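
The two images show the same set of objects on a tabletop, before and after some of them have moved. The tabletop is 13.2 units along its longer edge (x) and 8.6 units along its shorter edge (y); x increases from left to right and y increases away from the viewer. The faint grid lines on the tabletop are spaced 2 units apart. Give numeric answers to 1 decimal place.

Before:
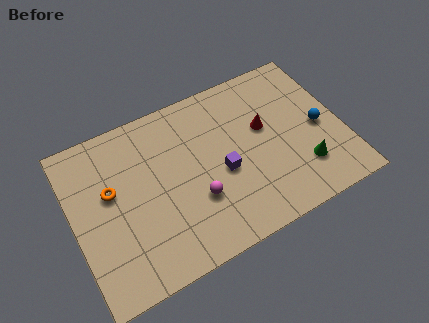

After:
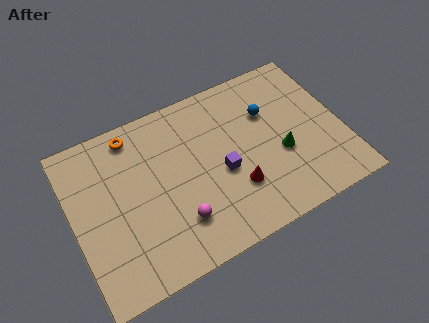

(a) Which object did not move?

the purple cube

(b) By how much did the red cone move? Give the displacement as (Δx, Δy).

(-1.8, -2.5)

The red cone was at about (9.5, 5.1) and moved to about (7.7, 2.6).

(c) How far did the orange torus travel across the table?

2.8

From (1.9, 5.1) to (3.3, 7.5), the orange torus covered √(1.4² + 2.4²) ≈ 2.8 units.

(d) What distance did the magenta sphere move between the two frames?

1.2

The magenta sphere was near (5.8, 2.9) before and (4.8, 2.2) after, so it travelled √(1.0² + 0.7²) ≈ 1.2 units.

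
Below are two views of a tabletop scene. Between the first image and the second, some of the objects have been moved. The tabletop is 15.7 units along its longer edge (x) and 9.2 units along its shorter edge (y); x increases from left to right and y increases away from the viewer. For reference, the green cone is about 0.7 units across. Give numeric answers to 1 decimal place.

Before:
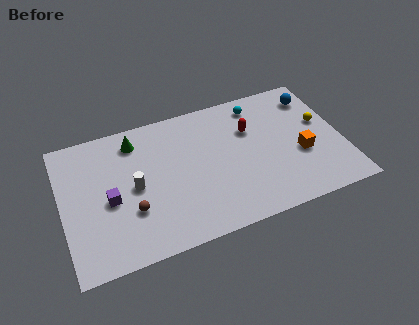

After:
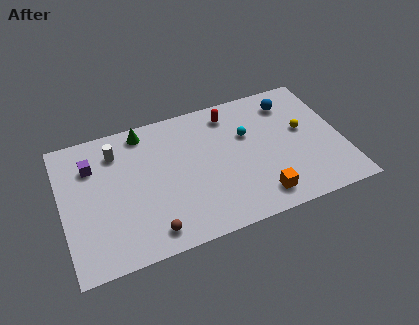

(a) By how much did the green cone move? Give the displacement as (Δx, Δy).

(0.5, 0.5)

From the two frames, the green cone sits at roughly (4.3, 7.6) before and (4.8, 8.1) after.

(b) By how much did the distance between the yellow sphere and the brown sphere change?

-1.5

They were about 11.3 units apart before and 9.8 after — 1.5 units closer together.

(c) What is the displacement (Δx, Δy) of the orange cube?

(-2.6, -2.1)

The orange cube was at about (13.3, 3.6) and moved to about (10.7, 1.5).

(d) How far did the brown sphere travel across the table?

1.9

The brown sphere moved from about (3.7, 3.0) to (4.6, 1.3), a distance of √(0.9² + 1.7²) ≈ 1.9.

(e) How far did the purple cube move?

2.7

The purple cube was near (2.6, 4.1) before and (1.8, 6.7) after, so it travelled √(0.8² + 2.6²) ≈ 2.7 units.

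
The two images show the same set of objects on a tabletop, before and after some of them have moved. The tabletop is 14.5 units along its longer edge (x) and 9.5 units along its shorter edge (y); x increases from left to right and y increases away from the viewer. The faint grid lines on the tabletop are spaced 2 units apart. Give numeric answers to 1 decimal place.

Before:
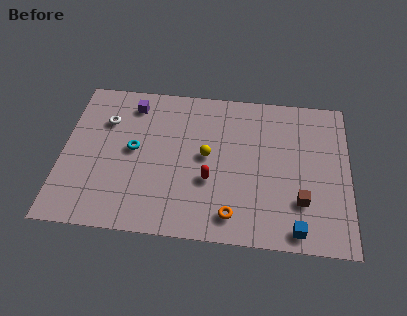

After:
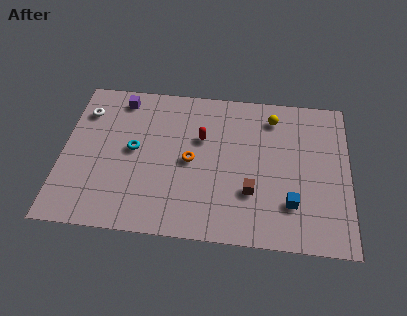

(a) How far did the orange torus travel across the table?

3.8

From (8.7, 1.5) to (6.5, 4.6), the orange torus covered √(2.2² + 3.1²) ≈ 3.8 units.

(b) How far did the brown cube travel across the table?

2.5

The brown cube was near (12.1, 2.7) before and (9.6, 3.0) after, so it travelled √(2.5² + 0.3²) ≈ 2.5 units.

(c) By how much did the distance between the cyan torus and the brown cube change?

-2.5

Before: roughly 8.8 units apart; after: 6.3. That's 2.5 units closer together.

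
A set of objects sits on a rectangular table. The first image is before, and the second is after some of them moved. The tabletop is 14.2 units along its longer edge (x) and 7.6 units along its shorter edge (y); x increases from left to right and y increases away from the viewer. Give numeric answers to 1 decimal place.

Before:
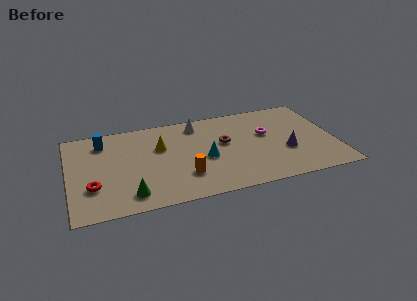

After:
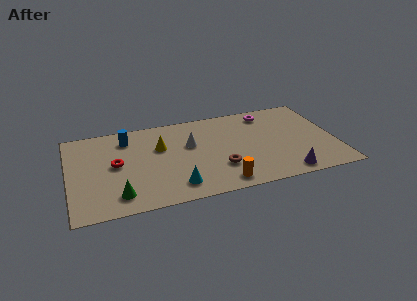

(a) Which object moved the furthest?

the cyan cone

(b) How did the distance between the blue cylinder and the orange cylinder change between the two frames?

+1.2

Before: roughly 5.7 units apart; after: 6.9. That's 1.2 units further apart.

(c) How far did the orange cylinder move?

2.2

The orange cylinder moved from about (6.0, 2.1) to (7.9, 1.0), a distance of √(1.9² + 1.1²) ≈ 2.2.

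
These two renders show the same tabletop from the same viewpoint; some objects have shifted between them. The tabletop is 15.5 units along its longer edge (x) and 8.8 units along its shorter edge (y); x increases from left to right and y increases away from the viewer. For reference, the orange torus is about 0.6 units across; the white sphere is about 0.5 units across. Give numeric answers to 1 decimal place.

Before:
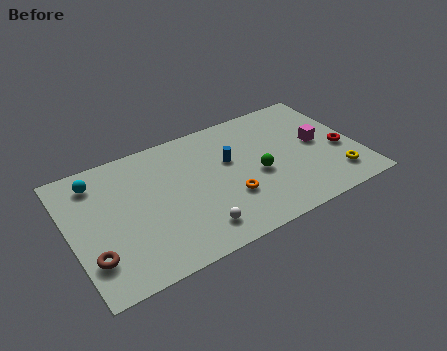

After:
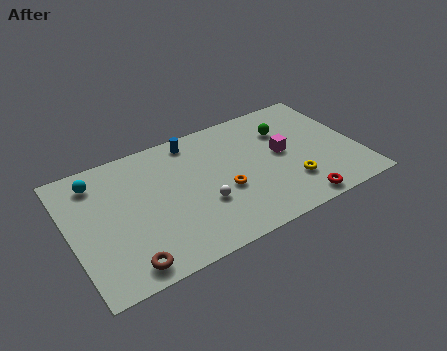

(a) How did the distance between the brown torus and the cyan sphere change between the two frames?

+1.2

Before: roughly 5.0 units apart; after: 6.2. That's 1.2 units further apart.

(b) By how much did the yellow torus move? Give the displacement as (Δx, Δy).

(-2.4, 0.6)

The yellow torus started near (14.0, 1.8) and ended near (11.6, 2.4).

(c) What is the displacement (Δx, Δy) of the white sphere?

(0.6, 1.5)

From the two frames, the white sphere sits at roughly (6.3, 1.6) before and (6.9, 3.1) after.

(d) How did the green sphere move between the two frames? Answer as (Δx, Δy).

(1.9, 2.5)

The green sphere started near (10.0, 3.8) and ended near (11.9, 6.3).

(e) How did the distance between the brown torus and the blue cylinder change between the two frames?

-0.4

They were about 8.4 units apart before and 8.0 after — 0.4 units closer together.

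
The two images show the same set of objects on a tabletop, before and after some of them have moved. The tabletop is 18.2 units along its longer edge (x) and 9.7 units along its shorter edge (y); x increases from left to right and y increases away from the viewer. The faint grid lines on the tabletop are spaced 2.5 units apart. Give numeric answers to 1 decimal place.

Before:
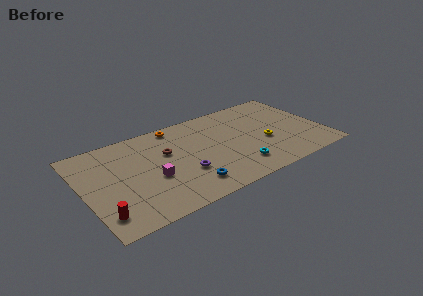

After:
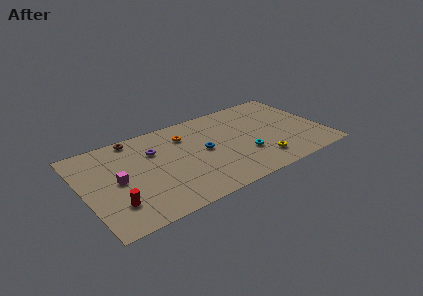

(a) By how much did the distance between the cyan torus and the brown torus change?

+3.2

The distance was about 6.3 in the first image and 9.5 in the second, so they moved 3.2 units further apart.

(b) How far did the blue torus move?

3.5

The blue torus moved from about (7.4, 1.9) to (9.1, 5.0), a distance of √(1.7² + 3.1²) ≈ 3.5.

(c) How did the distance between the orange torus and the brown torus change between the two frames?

+1.2

The distance was about 2.8 in the first image and 4.0 in the second, so they moved 1.2 units further apart.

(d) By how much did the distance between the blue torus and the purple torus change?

+2.6

Before: roughly 1.4 units apart; after: 4.0. That's 2.6 units further apart.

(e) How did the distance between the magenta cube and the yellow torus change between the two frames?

+2.2

Before: roughly 8.7 units apart; after: 10.9. That's 2.2 units further apart.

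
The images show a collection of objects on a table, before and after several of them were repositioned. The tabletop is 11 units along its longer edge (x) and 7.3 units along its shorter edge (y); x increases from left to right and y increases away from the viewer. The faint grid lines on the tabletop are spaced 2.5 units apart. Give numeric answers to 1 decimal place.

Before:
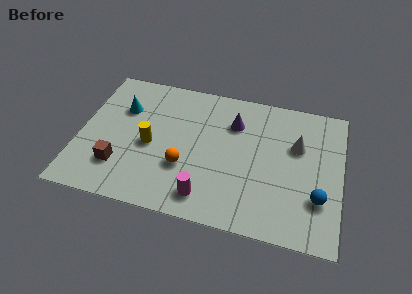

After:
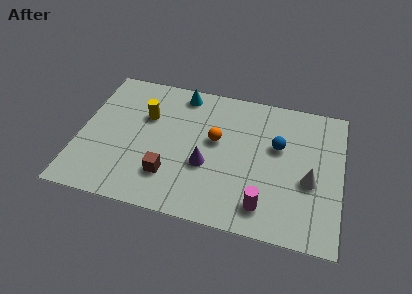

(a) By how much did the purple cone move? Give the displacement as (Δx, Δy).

(-1.0, -2.5)

The purple cone started near (6.4, 5.3) and ended near (5.4, 2.8).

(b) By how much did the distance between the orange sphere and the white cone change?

-0.9

The distance was about 5.1 in the first image and 4.2 in the second, so they moved 0.9 units closer together.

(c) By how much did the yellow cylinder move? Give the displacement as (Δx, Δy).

(-0.3, 1.5)

The yellow cylinder started near (3.0, 3.3) and ended near (2.7, 4.8).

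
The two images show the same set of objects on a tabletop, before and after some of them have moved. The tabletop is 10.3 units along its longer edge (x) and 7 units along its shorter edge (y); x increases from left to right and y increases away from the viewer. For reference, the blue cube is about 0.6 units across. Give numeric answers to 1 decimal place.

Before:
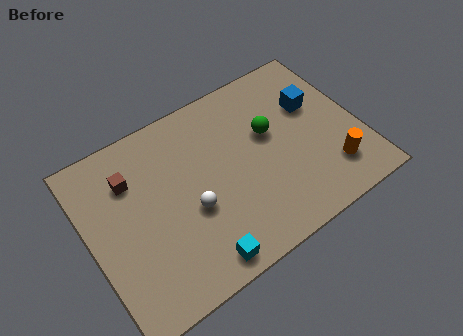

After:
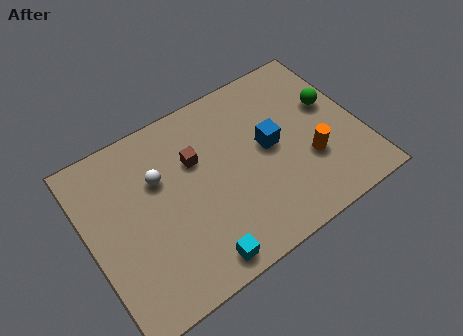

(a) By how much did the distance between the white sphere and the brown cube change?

-1.6

Before: roughly 3.0 units apart; after: 1.4. That's 1.6 units closer together.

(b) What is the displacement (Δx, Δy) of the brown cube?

(2.4, -0.5)

The brown cube started near (1.8, 5.1) and ended near (4.2, 4.6).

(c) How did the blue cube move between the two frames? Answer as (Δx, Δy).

(-1.9, -0.8)

From the two frames, the blue cube sits at roughly (8.8, 4.5) before and (6.9, 3.7) after.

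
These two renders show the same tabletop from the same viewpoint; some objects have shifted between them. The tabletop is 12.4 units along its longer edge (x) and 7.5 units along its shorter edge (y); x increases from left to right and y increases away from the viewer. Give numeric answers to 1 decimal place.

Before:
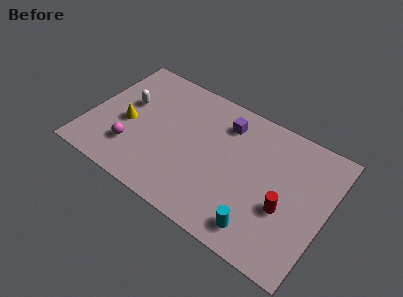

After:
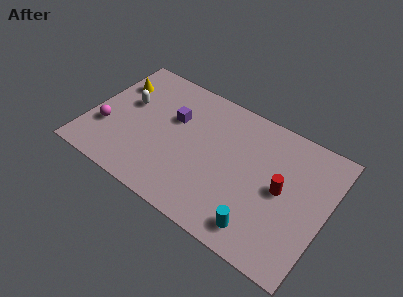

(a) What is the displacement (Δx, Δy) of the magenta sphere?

(-1.5, 0.5)

The magenta sphere was at about (2.5, 2.0) and moved to about (1.0, 2.5).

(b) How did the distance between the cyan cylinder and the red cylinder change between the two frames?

+0.7

Before: roughly 2.0 units apart; after: 2.7. That's 0.7 units further apart.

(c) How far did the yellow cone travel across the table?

2.3

The yellow cone moved from about (2.0, 3.3) to (1.0, 5.4), a distance of √(1.0² + 2.1²) ≈ 2.3.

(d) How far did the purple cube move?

2.8

From (6.8, 5.9) to (4.2, 4.8), the purple cube covered √(2.6² + 1.1²) ≈ 2.8 units.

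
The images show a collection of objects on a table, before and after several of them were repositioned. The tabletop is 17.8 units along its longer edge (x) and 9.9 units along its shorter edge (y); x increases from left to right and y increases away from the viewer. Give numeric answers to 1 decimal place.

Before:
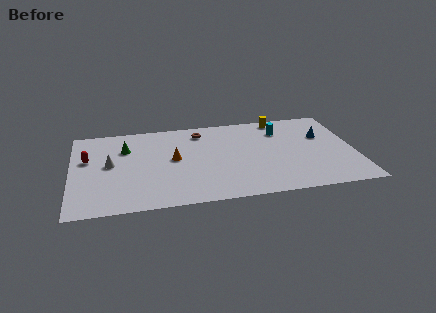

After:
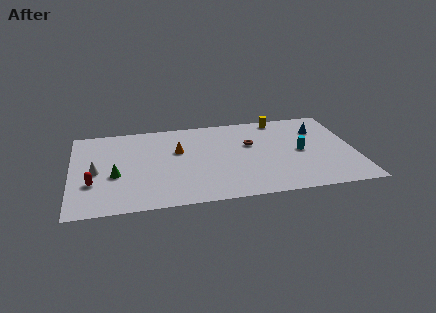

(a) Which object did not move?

the yellow cylinder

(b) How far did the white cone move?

1.1

The white cone was near (2.4, 5.3) before and (1.5, 4.6) after, so it travelled √(0.9² + 0.7²) ≈ 1.1 units.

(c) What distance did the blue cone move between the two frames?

0.8

The blue cone moved from about (15.9, 6.4) to (15.7, 7.2), a distance of √(0.2² + 0.8²) ≈ 0.8.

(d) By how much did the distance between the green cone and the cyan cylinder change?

+1.8

They were about 9.9 units apart before and 11.7 after — 1.8 units further apart.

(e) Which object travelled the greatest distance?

the brown torus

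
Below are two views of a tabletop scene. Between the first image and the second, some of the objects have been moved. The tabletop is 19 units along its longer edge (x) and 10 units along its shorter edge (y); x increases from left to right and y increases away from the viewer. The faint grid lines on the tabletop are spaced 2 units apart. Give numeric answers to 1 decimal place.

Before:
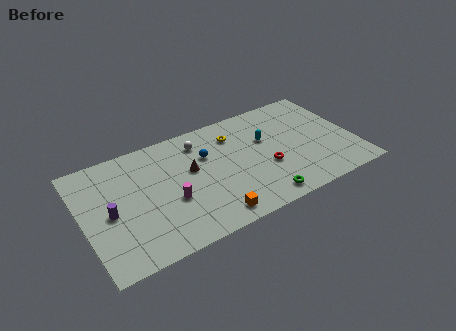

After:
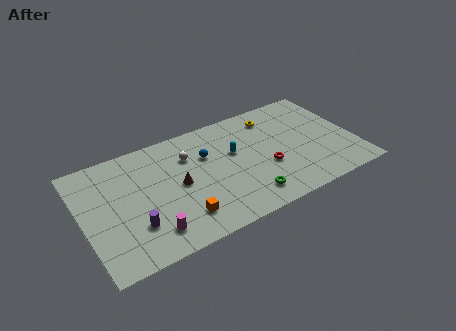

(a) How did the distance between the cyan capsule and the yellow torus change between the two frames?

+1.2

They were about 2.5 units apart before and 3.7 after — 1.2 units further apart.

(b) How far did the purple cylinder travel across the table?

2.3

The purple cylinder moved from about (1.8, 4.7) to (3.3, 2.9), a distance of √(1.5² + 1.8²) ≈ 2.3.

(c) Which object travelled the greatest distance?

the yellow torus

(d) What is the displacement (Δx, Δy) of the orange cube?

(-2.0, 0.9)

The orange cube started near (8.4, 1.3) and ended near (6.4, 2.2).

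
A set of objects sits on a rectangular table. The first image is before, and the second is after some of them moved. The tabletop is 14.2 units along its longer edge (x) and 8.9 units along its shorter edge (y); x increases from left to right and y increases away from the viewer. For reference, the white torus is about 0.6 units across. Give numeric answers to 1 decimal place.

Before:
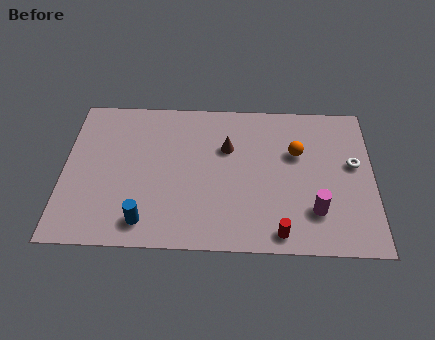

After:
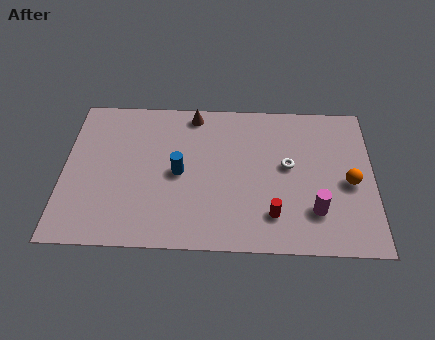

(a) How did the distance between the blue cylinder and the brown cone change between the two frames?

-2.2

They were about 5.8 units apart before and 3.6 after — 2.2 units closer together.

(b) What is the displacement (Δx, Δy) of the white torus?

(-3.0, -0.2)

From the two frames, the white torus sits at roughly (13.3, 5.1) before and (10.3, 4.9) after.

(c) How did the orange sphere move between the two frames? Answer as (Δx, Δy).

(2.4, -1.7)

The orange sphere was at about (10.7, 5.7) and moved to about (13.1, 4.0).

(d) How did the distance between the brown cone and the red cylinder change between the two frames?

+1.5

The distance was about 5.5 in the first image and 7.0 in the second, so they moved 1.5 units further apart.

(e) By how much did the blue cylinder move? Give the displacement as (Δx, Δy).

(1.5, 2.9)

The blue cylinder was at about (3.8, 1.4) and moved to about (5.3, 4.3).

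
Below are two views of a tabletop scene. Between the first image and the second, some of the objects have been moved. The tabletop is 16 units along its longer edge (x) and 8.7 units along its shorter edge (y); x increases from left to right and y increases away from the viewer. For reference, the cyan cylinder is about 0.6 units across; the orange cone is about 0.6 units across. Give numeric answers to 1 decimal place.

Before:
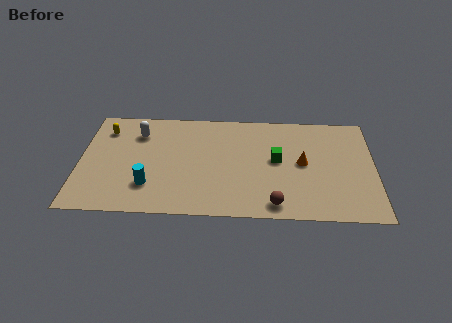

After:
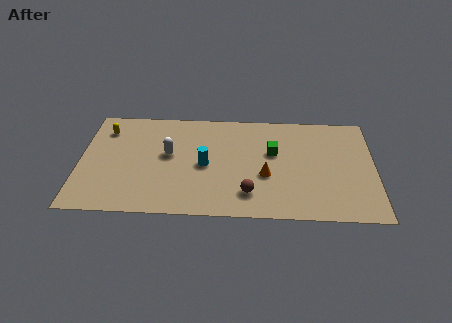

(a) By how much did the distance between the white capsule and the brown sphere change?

-4.0

The distance was about 9.3 in the first image and 5.3 in the second, so they moved 4.0 units closer together.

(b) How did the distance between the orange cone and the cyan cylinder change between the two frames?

-5.2

They were about 8.6 units apart before and 3.4 after — 5.2 units closer together.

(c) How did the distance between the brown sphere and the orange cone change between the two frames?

-2.0

The distance was about 3.7 in the first image and 1.7 in the second, so they moved 2.0 units closer together.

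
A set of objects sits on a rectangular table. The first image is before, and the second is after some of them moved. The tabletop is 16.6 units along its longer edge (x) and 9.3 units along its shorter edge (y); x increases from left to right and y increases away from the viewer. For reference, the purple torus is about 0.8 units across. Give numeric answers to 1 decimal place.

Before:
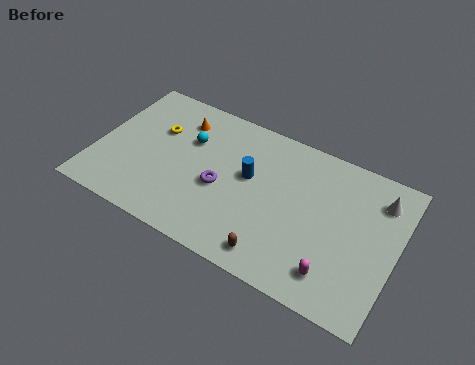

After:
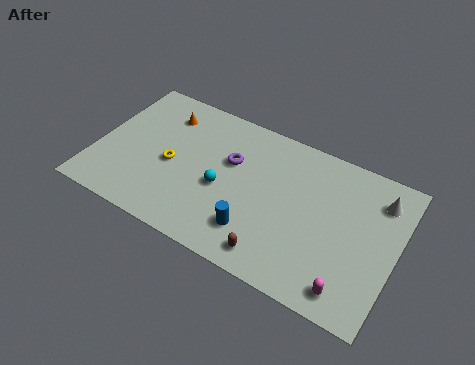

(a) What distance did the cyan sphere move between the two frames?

3.1

The cyan sphere moved from about (4.9, 6.2) to (7.1, 4.0), a distance of √(2.2² + 2.2²) ≈ 3.1.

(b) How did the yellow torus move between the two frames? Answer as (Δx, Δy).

(1.1, -1.9)

From the two frames, the yellow torus sits at roughly (3.1, 6.1) before and (4.2, 4.2) after.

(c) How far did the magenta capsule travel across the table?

1.0

The magenta capsule moved from about (13.6, 1.8) to (14.5, 1.3), a distance of √(0.9² + 0.5²) ≈ 1.0.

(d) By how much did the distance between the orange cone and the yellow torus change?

+1.6

Before: roughly 1.6 units apart; after: 3.2. That's 1.6 units further apart.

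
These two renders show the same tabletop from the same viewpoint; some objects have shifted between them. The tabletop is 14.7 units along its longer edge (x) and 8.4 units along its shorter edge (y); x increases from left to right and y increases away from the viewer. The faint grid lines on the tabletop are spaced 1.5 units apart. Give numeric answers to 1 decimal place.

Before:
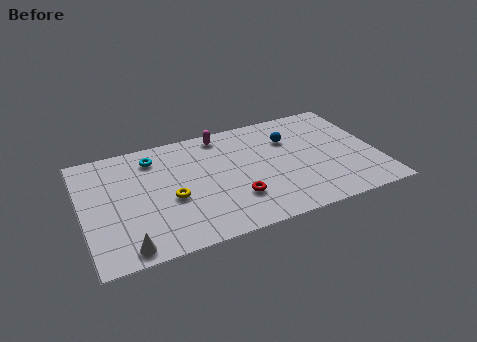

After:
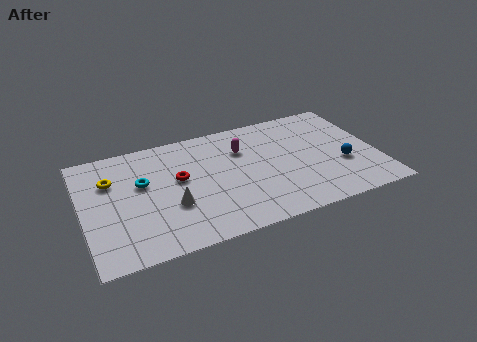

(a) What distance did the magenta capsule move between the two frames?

1.7

The magenta capsule moved from about (7.2, 7.4) to (8.1, 5.9), a distance of √(0.9² + 1.5²) ≈ 1.7.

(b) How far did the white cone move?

3.2

The white cone was near (1.9, 0.9) before and (4.3, 3.0) after, so it travelled √(2.4² + 2.1²) ≈ 3.2 units.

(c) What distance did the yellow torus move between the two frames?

3.6

From (4.3, 3.5) to (1.5, 5.8), the yellow torus covered √(2.8² + 2.3²) ≈ 3.6 units.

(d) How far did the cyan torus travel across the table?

1.8

The cyan torus was near (3.7, 6.8) before and (3.0, 5.1) after, so it travelled √(0.7² + 1.7²) ≈ 1.8 units.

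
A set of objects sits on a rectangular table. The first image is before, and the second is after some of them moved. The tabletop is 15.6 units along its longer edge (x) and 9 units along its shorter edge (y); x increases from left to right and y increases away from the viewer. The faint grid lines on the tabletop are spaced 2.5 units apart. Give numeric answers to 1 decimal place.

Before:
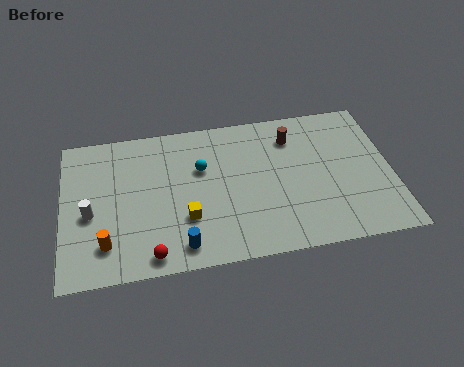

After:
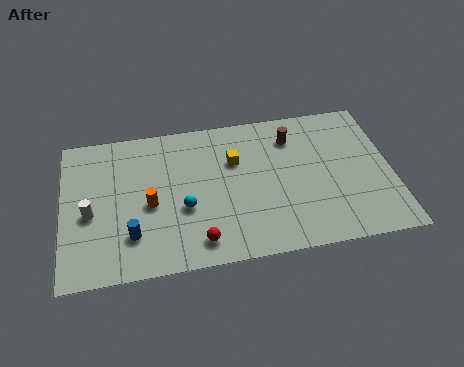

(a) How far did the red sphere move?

2.2

From (4.1, 1.0) to (6.3, 1.4), the red sphere covered √(2.2² + 0.4²) ≈ 2.2 units.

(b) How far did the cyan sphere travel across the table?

2.5

From (6.6, 5.8) to (5.7, 3.5), the cyan sphere covered √(0.9² + 2.3²) ≈ 2.5 units.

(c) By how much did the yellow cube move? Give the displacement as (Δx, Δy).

(2.4, 3.1)

From the two frames, the yellow cube sits at roughly (5.8, 2.9) before and (8.2, 6.0) after.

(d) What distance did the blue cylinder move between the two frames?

2.5

From (5.5, 1.3) to (3.2, 2.3), the blue cylinder covered √(2.3² + 1.0²) ≈ 2.5 units.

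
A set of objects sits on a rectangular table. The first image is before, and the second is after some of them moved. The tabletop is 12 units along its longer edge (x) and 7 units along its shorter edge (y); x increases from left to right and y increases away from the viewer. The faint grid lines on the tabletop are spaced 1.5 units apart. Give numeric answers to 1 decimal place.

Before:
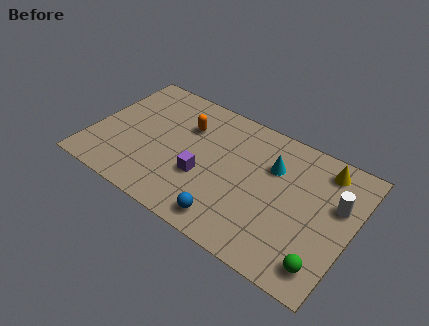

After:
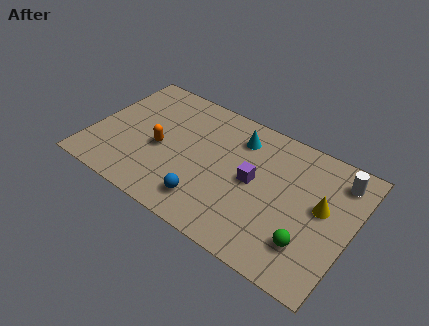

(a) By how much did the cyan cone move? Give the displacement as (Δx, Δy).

(-1.7, 0.7)

From the two frames, the cyan cone sits at roughly (8.2, 4.8) before and (6.5, 5.5) after.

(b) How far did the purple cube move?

2.4

The purple cube was near (5.3, 2.6) before and (7.5, 3.6) after, so it travelled √(2.2² + 1.0²) ≈ 2.4 units.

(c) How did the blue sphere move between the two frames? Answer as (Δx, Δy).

(-1.1, 0.4)

From the two frames, the blue sphere sits at roughly (6.8, 1.0) before and (5.7, 1.4) after.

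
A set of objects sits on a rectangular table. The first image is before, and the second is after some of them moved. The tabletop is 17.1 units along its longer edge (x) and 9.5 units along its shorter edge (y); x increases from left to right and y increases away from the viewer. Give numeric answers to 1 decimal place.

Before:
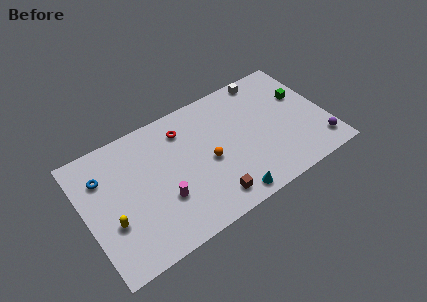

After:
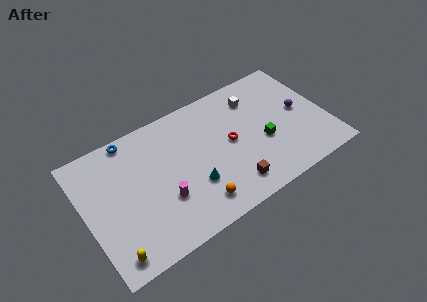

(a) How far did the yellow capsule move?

2.2

From (1.6, 3.4) to (1.3, 1.2), the yellow capsule covered √(0.3² + 2.2²) ≈ 2.2 units.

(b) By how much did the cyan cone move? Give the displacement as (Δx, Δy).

(-2.2, 2.1)

From the two frames, the cyan cone sits at roughly (9.5, 1.0) before and (7.3, 3.1) after.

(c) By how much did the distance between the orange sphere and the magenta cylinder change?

-1.0

Before: roughly 3.6 units apart; after: 2.6. That's 1.0 units closer together.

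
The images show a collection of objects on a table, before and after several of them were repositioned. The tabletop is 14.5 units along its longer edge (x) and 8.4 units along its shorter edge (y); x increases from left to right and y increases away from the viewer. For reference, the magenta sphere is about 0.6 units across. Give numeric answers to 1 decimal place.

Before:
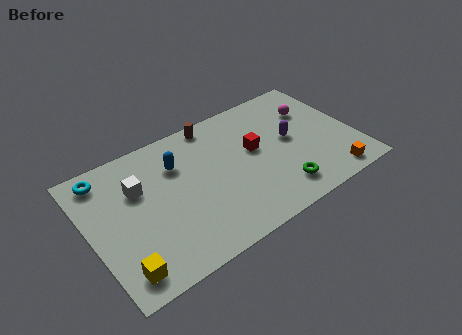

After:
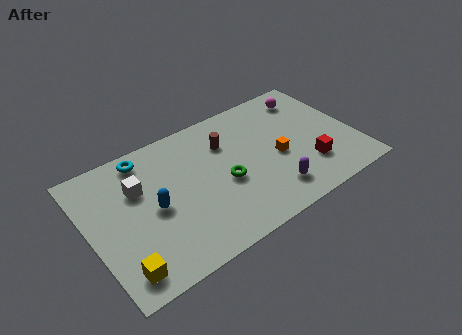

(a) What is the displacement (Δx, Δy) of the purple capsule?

(-1.6, -2.8)

The purple capsule was at about (11.1, 4.5) and moved to about (9.5, 1.7).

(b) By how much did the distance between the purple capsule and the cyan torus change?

-2.0

They were about 10.3 units apart before and 8.3 after — 2.0 units closer together.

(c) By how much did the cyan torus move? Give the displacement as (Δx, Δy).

(2.2, 0.1)

From the two frames, the cyan torus sits at roughly (1.2, 7.2) before and (3.4, 7.3) after.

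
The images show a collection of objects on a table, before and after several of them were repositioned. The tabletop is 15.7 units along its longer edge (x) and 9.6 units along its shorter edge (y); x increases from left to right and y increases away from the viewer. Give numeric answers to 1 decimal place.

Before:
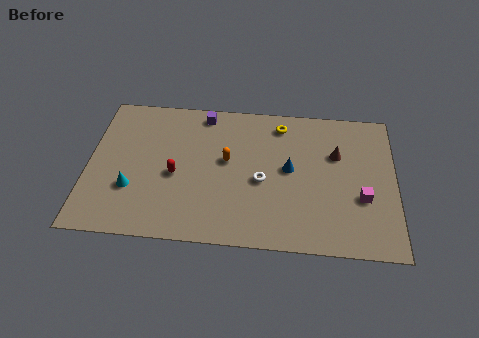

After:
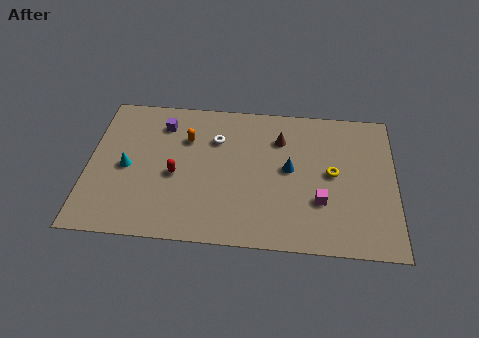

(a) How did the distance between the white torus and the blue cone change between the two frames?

+2.5

The distance was about 1.7 in the first image and 4.2 in the second, so they moved 2.5 units further apart.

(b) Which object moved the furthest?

the yellow torus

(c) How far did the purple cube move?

2.3

The purple cube was near (5.8, 8.5) before and (3.7, 7.6) after, so it travelled √(2.1² + 0.9²) ≈ 2.3 units.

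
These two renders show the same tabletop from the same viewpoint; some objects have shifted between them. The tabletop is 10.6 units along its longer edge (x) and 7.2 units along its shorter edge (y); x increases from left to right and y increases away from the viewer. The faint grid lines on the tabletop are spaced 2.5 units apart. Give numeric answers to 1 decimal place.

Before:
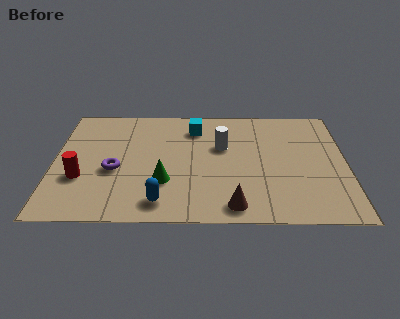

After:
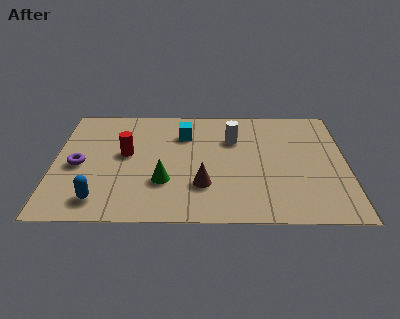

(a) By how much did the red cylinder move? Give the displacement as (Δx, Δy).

(1.6, 1.5)

The red cylinder started near (1.0, 2.5) and ended near (2.6, 4.0).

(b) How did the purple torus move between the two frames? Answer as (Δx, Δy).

(-1.3, 0.3)

From the two frames, the purple torus sits at roughly (2.2, 3.0) before and (0.9, 3.3) after.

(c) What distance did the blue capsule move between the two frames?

2.2

The blue capsule was near (3.9, 1.1) before and (1.7, 1.2) after, so it travelled √(2.2² + 0.1²) ≈ 2.2 units.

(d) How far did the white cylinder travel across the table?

0.6

The white cylinder was near (6.1, 4.5) before and (6.5, 5.0) after, so it travelled √(0.4² + 0.5²) ≈ 0.6 units.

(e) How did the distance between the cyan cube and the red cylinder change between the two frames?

-2.7

Before: roughly 5.2 units apart; after: 2.5. That's 2.7 units closer together.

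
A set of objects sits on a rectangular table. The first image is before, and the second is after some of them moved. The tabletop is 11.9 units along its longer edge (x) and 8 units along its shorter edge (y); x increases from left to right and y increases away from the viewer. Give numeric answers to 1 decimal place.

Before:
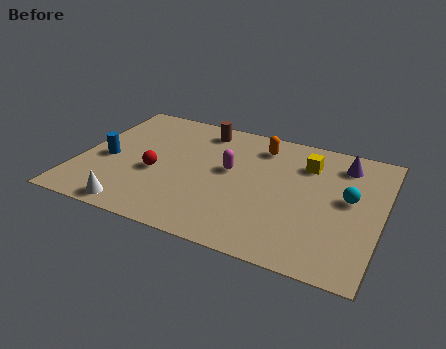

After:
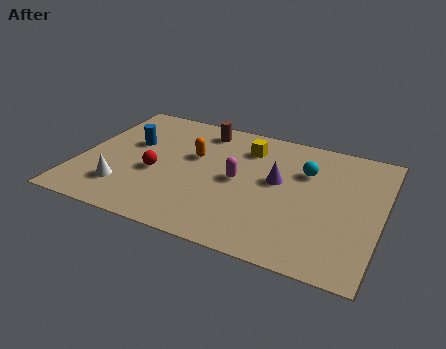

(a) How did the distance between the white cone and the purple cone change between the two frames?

-3.1

Before: roughly 9.5 units apart; after: 6.4. That's 3.1 units closer together.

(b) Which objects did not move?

the red sphere and the brown cylinder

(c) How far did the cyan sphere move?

2.1

From (10.6, 4.4) to (8.8, 5.5), the cyan sphere covered √(1.8² + 1.1²) ≈ 2.1 units.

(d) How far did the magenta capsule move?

0.6

The magenta capsule was near (5.9, 4.5) before and (6.3, 4.0) after, so it travelled √(0.4² + 0.5²) ≈ 0.6 units.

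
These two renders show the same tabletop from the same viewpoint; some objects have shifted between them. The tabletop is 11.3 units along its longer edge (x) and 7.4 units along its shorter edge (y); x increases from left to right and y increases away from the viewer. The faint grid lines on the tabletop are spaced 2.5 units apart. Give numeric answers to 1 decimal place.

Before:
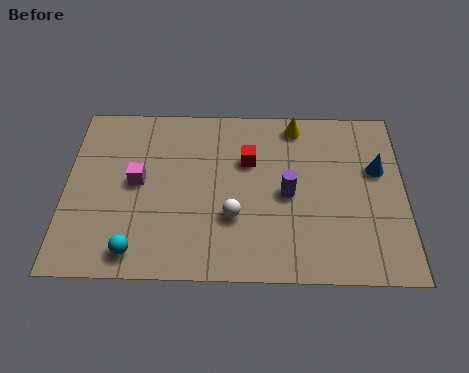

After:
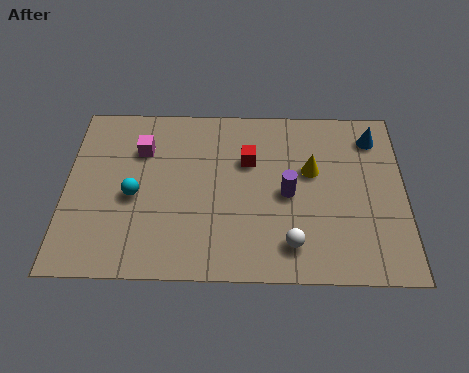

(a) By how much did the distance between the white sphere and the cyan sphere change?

+2.0

Before: roughly 3.5 units apart; after: 5.5. That's 2.0 units further apart.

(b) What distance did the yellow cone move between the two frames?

2.1

The yellow cone was near (7.7, 6.5) before and (8.2, 4.5) after, so it travelled √(0.5² + 2.0²) ≈ 2.1 units.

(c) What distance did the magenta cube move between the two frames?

1.4

From (2.4, 3.9) to (2.5, 5.3), the magenta cube covered √(0.1² + 1.4²) ≈ 1.4 units.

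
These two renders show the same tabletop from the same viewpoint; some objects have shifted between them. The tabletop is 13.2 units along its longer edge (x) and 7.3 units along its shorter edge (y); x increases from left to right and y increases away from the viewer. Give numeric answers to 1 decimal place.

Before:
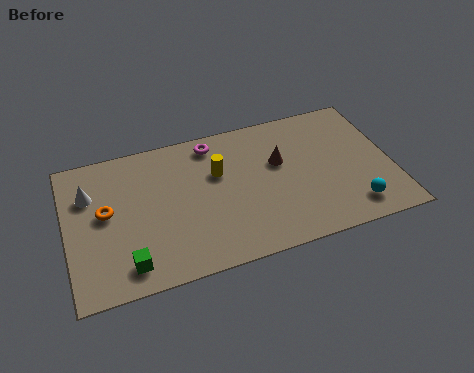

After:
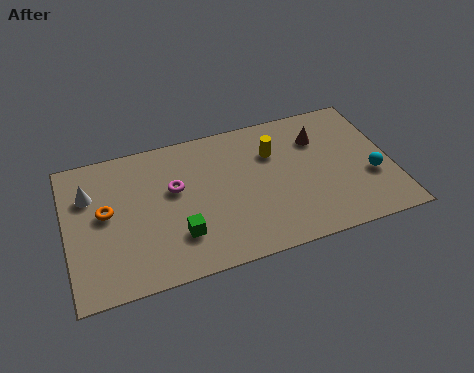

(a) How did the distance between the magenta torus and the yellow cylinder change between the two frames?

+2.6

They were about 1.6 units apart before and 4.2 after — 2.6 units further apart.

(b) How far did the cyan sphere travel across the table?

1.7

The cyan sphere moved from about (11.4, 1.3) to (12.3, 2.7), a distance of √(0.9² + 1.4²) ≈ 1.7.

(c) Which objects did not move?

the orange torus and the white cone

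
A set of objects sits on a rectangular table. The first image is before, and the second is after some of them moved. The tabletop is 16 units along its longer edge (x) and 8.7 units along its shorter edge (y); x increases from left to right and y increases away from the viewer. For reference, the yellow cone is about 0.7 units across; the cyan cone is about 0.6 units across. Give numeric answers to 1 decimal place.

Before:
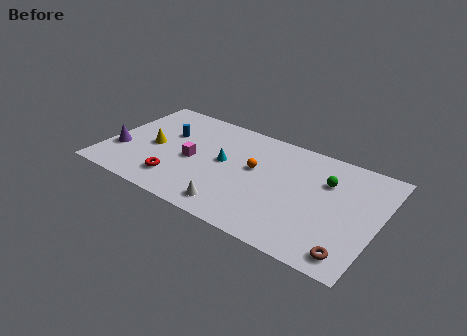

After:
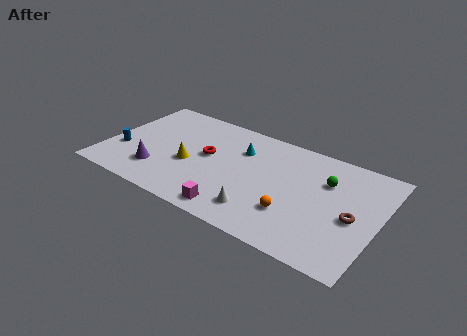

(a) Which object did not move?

the green sphere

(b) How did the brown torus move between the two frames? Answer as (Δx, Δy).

(-0.2, 2.7)

The brown torus started near (14.8, 1.2) and ended near (14.6, 3.9).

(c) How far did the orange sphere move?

3.5

The orange sphere moved from about (8.7, 5.0) to (11.3, 2.6), a distance of √(2.6² + 2.4²) ≈ 3.5.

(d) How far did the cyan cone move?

1.7

The cyan cone moved from about (6.9, 4.7) to (7.7, 6.2), a distance of √(0.8² + 1.5²) ≈ 1.7.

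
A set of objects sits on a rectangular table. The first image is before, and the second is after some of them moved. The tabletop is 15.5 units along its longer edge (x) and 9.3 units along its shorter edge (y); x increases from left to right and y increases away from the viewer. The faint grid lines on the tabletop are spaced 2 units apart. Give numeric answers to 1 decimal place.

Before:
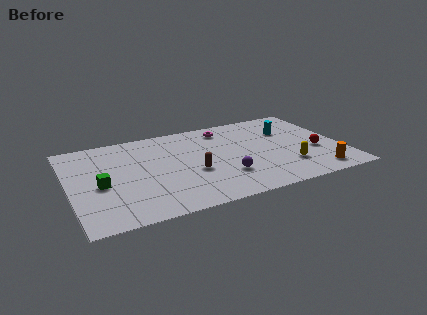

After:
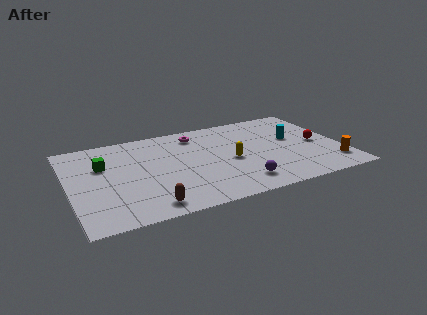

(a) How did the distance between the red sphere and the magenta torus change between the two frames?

+1.1

The distance was about 6.4 in the first image and 7.5 in the second, so they moved 1.1 units further apart.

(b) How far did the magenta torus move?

1.7

The magenta torus moved from about (9.2, 7.8) to (7.5, 7.7), a distance of √(1.7² + 0.1²) ≈ 1.7.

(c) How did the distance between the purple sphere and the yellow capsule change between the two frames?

-1.1

They were about 3.6 units apart before and 2.5 after — 1.1 units closer together.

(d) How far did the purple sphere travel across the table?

1.2

The purple sphere was near (8.6, 2.7) before and (9.3, 1.7) after, so it travelled √(0.7² + 1.0²) ≈ 1.2 units.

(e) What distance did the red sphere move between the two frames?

0.8

From (14.0, 3.6) to (14.2, 4.4), the red sphere covered √(0.2² + 0.8²) ≈ 0.8 units.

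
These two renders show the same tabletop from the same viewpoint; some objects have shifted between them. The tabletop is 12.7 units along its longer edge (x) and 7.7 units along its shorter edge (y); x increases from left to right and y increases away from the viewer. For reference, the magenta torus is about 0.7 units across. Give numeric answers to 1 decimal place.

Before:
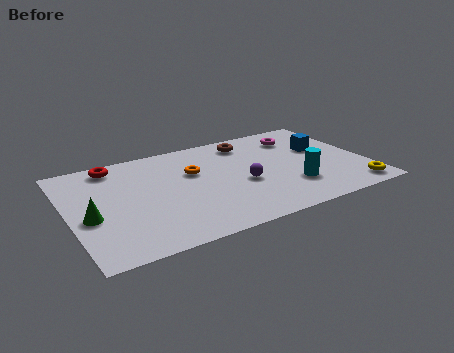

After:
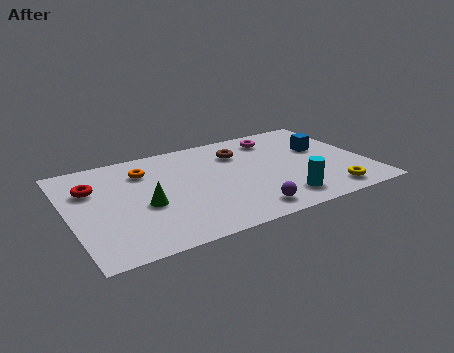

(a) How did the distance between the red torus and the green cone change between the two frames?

-0.9

The distance was about 3.8 in the first image and 2.9 in the second, so they moved 0.9 units closer together.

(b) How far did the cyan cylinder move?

1.0

From (9.3, 2.2) to (8.7, 1.4), the cyan cylinder covered √(0.6² + 0.8²) ≈ 1.0 units.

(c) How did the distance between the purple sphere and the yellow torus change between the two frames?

-1.4

The distance was about 5.0 in the first image and 3.6 in the second, so they moved 1.4 units closer together.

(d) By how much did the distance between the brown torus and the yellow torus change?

-1.0

The distance was about 6.6 in the first image and 5.6 in the second, so they moved 1.0 units closer together.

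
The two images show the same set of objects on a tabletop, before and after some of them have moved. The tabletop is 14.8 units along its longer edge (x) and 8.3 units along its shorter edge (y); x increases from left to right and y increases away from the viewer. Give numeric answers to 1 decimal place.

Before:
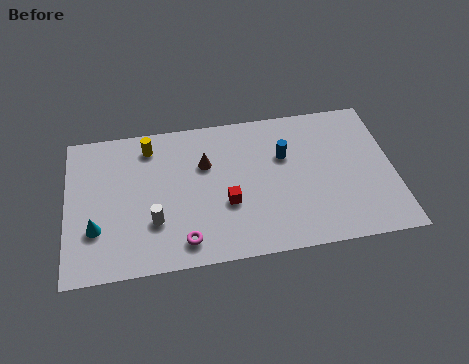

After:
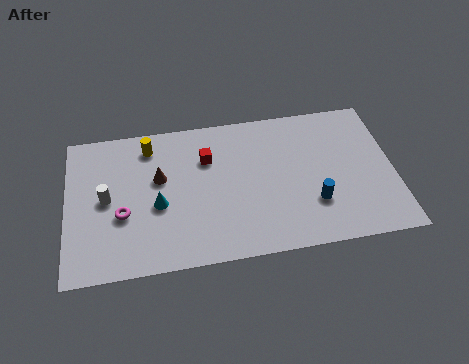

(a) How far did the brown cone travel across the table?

2.2

The brown cone was near (6.3, 5.5) before and (4.2, 5.0) after, so it travelled √(2.1² + 0.5²) ≈ 2.2 units.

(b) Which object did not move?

the yellow cylinder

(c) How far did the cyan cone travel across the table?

2.9

The cyan cone was near (1.3, 2.6) before and (4.1, 3.5) after, so it travelled √(2.8² + 0.9²) ≈ 2.9 units.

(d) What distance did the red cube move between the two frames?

2.8

The red cube was near (7.2, 3.1) before and (6.4, 5.8) after, so it travelled √(0.8² + 2.7²) ≈ 2.8 units.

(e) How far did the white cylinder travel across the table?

2.6

The white cylinder moved from about (3.9, 2.6) to (1.8, 4.2), a distance of √(2.1² + 1.6²) ≈ 2.6.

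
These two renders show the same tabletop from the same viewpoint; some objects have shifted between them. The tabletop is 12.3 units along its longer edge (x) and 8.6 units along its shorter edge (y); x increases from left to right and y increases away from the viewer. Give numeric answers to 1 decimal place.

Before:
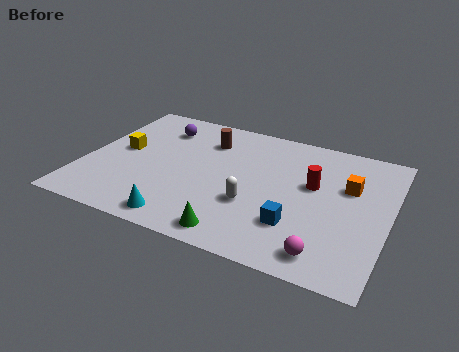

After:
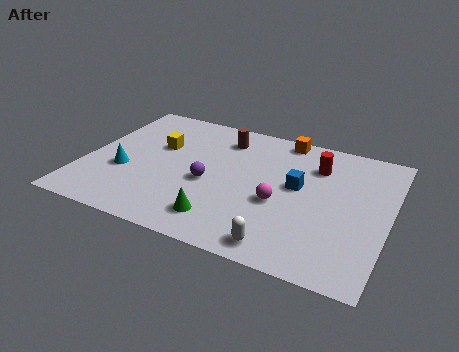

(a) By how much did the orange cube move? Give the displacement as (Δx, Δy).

(-2.9, 2.3)

The orange cube was at about (10.6, 5.5) and moved to about (7.7, 7.8).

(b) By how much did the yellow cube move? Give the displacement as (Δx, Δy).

(1.4, 0.8)

From the two frames, the yellow cube sits at roughly (1.4, 4.6) before and (2.8, 5.4) after.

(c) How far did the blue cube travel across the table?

2.4

From (8.8, 2.4) to (8.6, 4.8), the blue cube covered √(0.2² + 2.4²) ≈ 2.4 units.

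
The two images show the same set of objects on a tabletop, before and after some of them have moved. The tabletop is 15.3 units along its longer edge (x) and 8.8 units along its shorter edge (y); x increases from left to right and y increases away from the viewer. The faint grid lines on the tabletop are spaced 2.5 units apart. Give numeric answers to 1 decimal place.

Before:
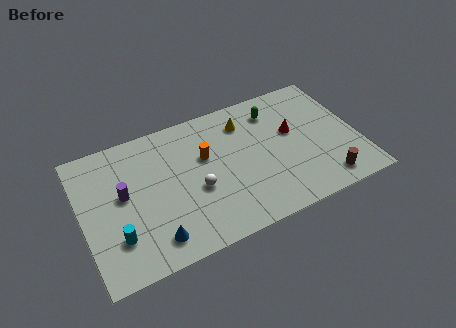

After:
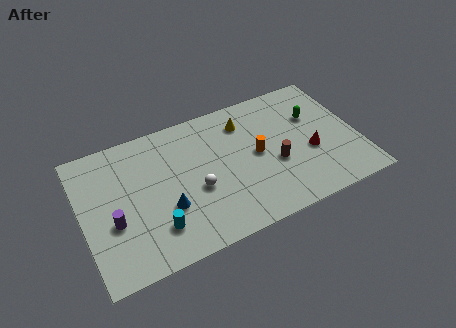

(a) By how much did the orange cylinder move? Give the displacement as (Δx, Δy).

(2.8, -1.0)

The orange cylinder was at about (6.9, 5.5) and moved to about (9.7, 4.5).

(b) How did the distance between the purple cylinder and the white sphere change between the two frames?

+0.5

They were about 4.1 units apart before and 4.6 after — 0.5 units further apart.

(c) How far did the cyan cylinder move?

2.1

The cyan cylinder moved from about (1.7, 2.4) to (3.8, 2.1), a distance of √(2.1² + 0.3²) ≈ 2.1.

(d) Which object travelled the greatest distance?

the brown cylinder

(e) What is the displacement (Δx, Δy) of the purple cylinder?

(-0.7, -1.5)

The purple cylinder started near (2.3, 4.9) and ended near (1.6, 3.4).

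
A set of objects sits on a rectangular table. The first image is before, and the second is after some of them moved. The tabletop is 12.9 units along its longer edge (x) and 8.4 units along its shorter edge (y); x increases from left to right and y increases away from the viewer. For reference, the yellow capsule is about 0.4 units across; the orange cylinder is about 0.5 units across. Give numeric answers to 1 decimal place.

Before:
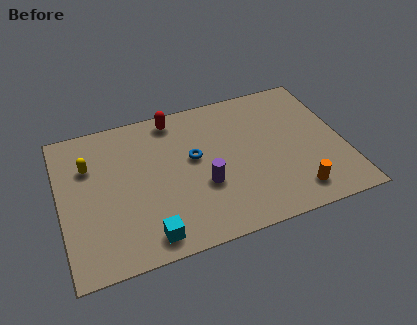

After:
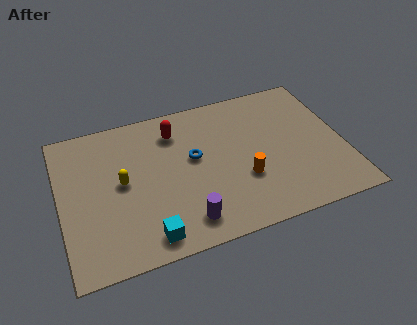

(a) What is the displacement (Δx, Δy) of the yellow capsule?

(1.4, -1.4)

From the two frames, the yellow capsule sits at roughly (1.4, 5.8) before and (2.8, 4.4) after.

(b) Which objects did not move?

the blue torus and the cyan cube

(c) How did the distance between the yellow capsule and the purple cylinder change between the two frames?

-1.7

The distance was about 5.7 in the first image and 4.0 in the second, so they moved 1.7 units closer together.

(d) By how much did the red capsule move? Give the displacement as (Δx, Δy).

(0.0, -0.8)

From the two frames, the red capsule sits at roughly (5.4, 7.4) before and (5.4, 6.6) after.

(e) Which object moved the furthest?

the orange cylinder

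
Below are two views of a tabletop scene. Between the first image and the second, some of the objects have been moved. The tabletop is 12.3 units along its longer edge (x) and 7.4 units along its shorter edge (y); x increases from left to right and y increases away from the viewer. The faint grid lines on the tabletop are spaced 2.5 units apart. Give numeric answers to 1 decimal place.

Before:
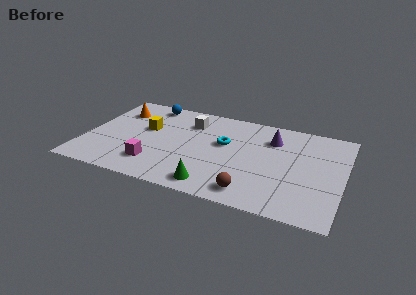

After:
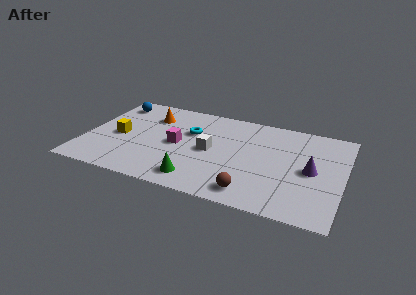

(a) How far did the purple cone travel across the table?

2.8

From (8.8, 5.5) to (10.8, 3.6), the purple cone covered √(2.0² + 1.9²) ≈ 2.8 units.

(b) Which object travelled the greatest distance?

the purple cone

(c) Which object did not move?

the brown sphere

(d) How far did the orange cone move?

1.6

The orange cone was near (1.3, 5.5) before and (2.9, 5.5) after, so it travelled √(1.6² + 0.0²) ≈ 1.6 units.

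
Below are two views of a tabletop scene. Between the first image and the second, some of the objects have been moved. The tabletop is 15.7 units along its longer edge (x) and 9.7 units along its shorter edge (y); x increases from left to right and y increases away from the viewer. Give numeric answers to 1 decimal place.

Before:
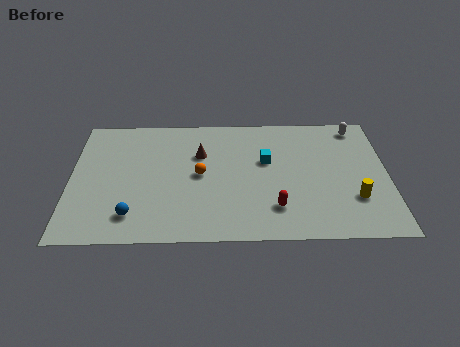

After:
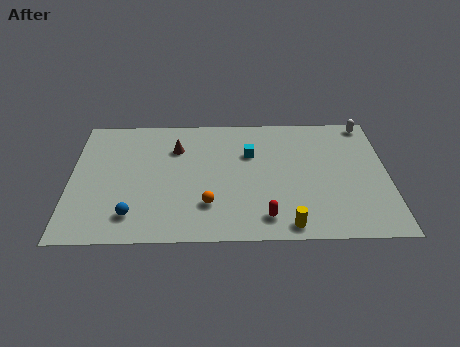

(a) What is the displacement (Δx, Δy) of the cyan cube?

(-0.8, 0.6)

From the two frames, the cyan cube sits at roughly (9.7, 5.9) before and (8.9, 6.5) after.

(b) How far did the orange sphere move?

2.3

The orange sphere moved from about (6.4, 4.9) to (6.8, 2.6), a distance of √(0.4² + 2.3²) ≈ 2.3.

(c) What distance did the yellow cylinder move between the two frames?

3.8

The yellow cylinder was near (14.0, 2.9) before and (10.7, 1.0) after, so it travelled √(3.3² + 1.9²) ≈ 3.8 units.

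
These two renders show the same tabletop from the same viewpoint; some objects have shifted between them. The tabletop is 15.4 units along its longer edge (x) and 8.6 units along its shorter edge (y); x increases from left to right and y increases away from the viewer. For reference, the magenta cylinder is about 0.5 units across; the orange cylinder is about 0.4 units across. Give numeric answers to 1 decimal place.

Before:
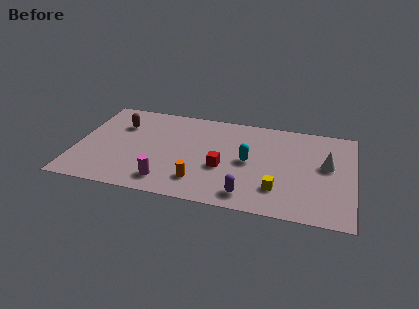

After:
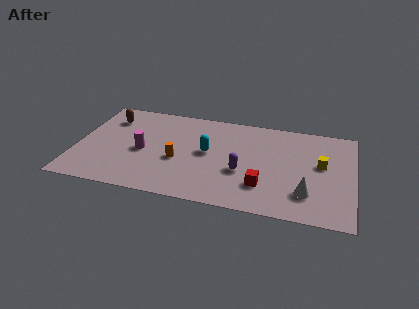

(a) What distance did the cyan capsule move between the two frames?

2.3

From (9.6, 4.3) to (7.3, 4.6), the cyan capsule covered √(2.3² + 0.3²) ≈ 2.3 units.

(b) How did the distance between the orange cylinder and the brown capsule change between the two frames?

-1.2

Before: roughly 6.3 units apart; after: 5.1. That's 1.2 units closer together.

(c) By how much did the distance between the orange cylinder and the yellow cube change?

+3.7

Before: roughly 4.3 units apart; after: 8.0. That's 3.7 units further apart.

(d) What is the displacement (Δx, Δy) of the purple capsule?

(-0.4, 2.0)

The purple capsule was at about (9.7, 1.3) and moved to about (9.3, 3.3).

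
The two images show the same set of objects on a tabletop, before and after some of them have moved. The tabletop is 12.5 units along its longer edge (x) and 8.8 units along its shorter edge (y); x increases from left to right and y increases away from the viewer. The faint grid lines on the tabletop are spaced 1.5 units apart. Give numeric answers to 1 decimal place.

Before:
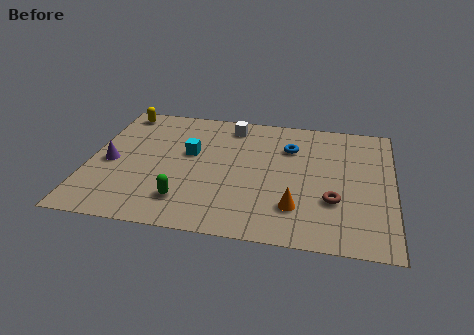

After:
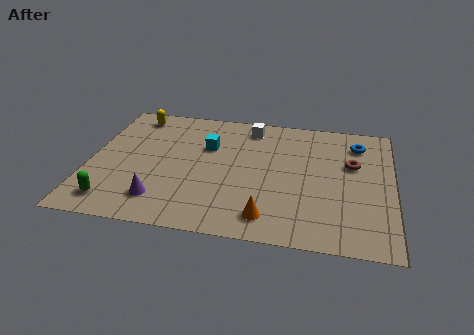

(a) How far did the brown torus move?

2.7

The brown torus was near (10.1, 2.9) before and (10.8, 5.5) after, so it travelled √(0.7² + 2.6²) ≈ 2.7 units.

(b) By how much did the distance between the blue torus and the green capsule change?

+5.3

The distance was about 6.0 in the first image and 11.3 in the second, so they moved 5.3 units further apart.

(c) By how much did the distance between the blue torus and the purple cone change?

+1.8

They were about 7.7 units apart before and 9.5 after — 1.8 units further apart.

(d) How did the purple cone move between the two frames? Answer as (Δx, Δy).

(2.2, -2.2)

The purple cone started near (0.9, 4.0) and ended near (3.1, 1.8).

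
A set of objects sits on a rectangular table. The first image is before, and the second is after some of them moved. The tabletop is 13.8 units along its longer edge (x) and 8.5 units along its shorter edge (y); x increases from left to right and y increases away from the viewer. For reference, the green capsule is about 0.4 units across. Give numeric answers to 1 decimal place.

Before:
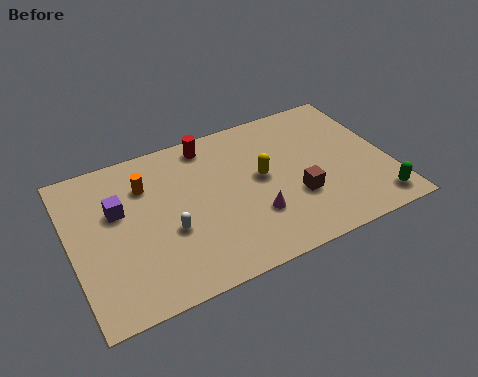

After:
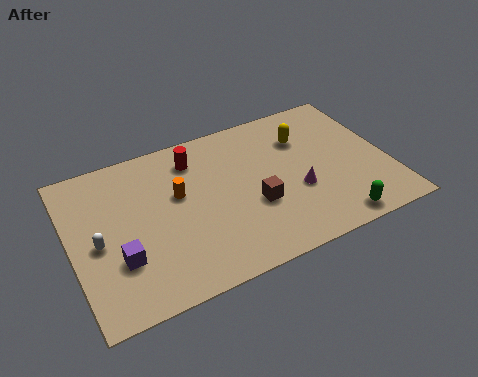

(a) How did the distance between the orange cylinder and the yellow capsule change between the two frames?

+0.6

The distance was about 5.2 in the first image and 5.8 in the second, so they moved 0.6 units further apart.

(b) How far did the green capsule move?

1.9

The green capsule was near (12.9, 1.2) before and (11.0, 0.9) after, so it travelled √(1.9² + 0.3²) ≈ 1.9 units.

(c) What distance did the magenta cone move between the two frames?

2.1

The magenta cone was near (7.7, 2.6) before and (9.7, 3.2) after, so it travelled √(2.0² + 0.6²) ≈ 2.1 units.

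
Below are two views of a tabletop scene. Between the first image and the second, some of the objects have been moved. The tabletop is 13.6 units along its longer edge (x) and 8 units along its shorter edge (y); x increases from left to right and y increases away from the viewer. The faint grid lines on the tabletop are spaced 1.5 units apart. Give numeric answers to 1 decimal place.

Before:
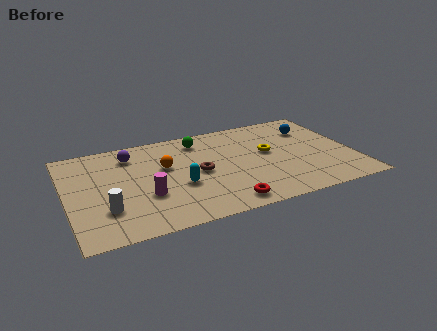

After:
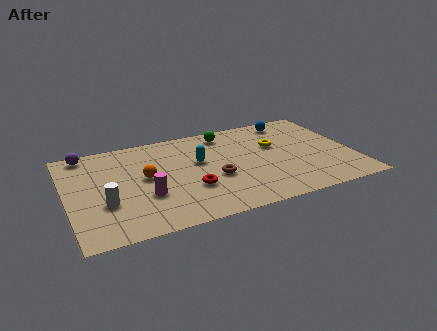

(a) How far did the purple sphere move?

2.2

The purple sphere moved from about (3.2, 6.4) to (1.1, 7.2), a distance of √(2.1² + 0.8²) ≈ 2.2.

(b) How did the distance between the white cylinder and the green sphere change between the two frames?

+0.9

They were about 6.4 units apart before and 7.3 after — 0.9 units further apart.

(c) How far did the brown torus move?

1.0

From (6.2, 3.9) to (6.9, 3.2), the brown torus covered √(0.7² + 0.7²) ≈ 1.0 units.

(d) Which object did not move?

the magenta cylinder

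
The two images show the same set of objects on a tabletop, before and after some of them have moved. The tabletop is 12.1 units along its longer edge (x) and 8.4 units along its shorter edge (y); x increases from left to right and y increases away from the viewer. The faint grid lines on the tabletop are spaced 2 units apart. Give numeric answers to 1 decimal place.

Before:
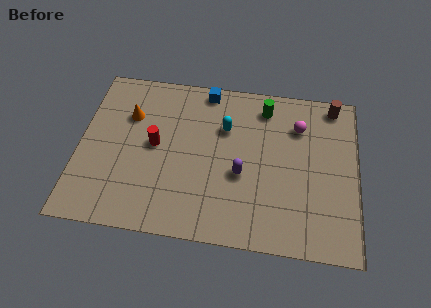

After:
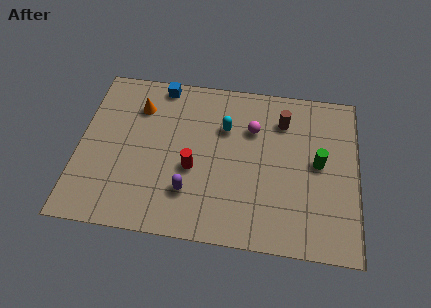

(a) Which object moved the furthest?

the green cylinder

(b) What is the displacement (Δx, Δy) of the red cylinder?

(1.7, -1.0)

From the two frames, the red cylinder sits at roughly (3.3, 4.4) before and (5.0, 3.4) after.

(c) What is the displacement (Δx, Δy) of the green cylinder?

(2.4, -2.6)

The green cylinder started near (8.0, 7.0) and ended near (10.4, 4.4).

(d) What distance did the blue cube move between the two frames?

2.0

From (5.4, 7.6) to (3.4, 7.6), the blue cube covered √(2.0² + 0.0²) ≈ 2.0 units.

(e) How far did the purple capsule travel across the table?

2.5

From (7.1, 3.4) to (4.9, 2.2), the purple capsule covered √(2.2² + 1.2²) ≈ 2.5 units.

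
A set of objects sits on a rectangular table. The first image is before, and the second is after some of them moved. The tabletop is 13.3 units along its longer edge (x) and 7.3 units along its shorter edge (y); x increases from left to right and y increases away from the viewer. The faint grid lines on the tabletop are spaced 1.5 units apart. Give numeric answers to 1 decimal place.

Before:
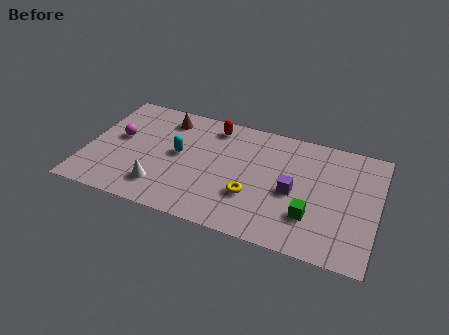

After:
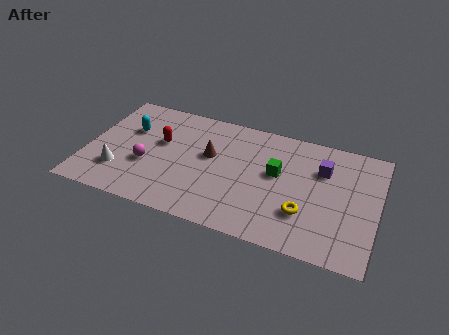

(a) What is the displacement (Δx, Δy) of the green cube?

(-1.7, 2.1)

The green cube was at about (10.4, 2.1) and moved to about (8.7, 4.2).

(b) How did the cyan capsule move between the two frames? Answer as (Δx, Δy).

(-2.4, 0.9)

The cyan capsule was at about (4.2, 3.9) and moved to about (1.8, 4.8).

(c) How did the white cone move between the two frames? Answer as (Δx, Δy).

(-2.0, 0.4)

The white cone started near (3.6, 1.6) and ended near (1.6, 2.0).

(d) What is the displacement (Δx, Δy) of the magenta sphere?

(1.4, -1.3)

The magenta sphere was at about (1.4, 4.1) and moved to about (2.8, 2.8).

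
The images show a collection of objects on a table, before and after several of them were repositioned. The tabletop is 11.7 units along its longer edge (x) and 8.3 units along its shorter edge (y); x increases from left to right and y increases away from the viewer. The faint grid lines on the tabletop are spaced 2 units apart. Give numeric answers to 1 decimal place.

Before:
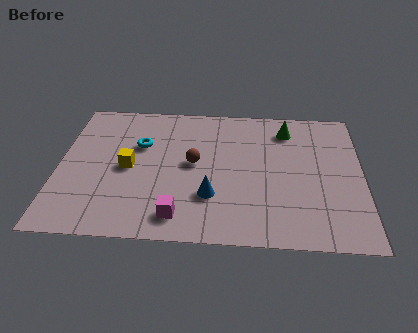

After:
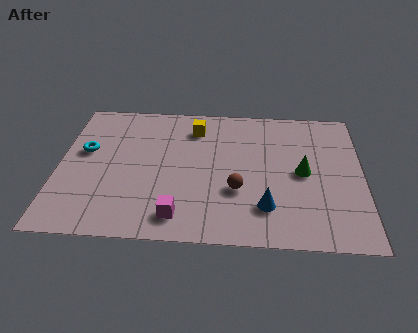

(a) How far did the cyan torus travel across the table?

2.2

The cyan torus moved from about (3.1, 5.4) to (1.0, 4.9), a distance of √(2.1² + 0.5²) ≈ 2.2.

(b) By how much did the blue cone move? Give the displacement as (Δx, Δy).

(2.1, -0.5)

The blue cone was at about (5.9, 2.5) and moved to about (8.0, 2.0).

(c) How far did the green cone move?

2.7

The green cone was near (8.8, 6.7) before and (9.4, 4.1) after, so it travelled √(0.6² + 2.6²) ≈ 2.7 units.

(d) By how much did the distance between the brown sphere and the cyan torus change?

+3.9

They were about 2.3 units apart before and 6.2 after — 3.9 units further apart.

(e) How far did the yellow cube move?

3.6

From (2.7, 4.0) to (5.2, 6.6), the yellow cube covered √(2.5² + 2.6²) ≈ 3.6 units.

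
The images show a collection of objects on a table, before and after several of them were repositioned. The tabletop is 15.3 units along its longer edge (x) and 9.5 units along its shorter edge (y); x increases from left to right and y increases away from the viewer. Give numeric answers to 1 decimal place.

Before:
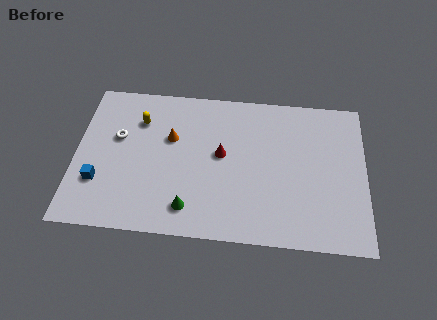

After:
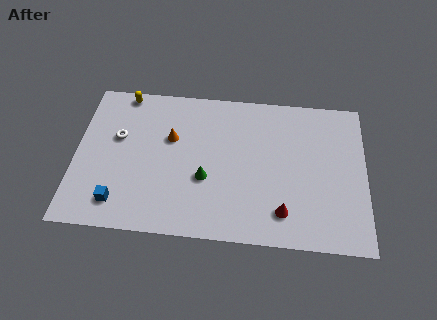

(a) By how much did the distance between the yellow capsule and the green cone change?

+0.8

Before: roughly 6.0 units apart; after: 6.8. That's 0.8 units further apart.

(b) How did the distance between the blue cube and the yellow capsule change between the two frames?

+2.4

Before: roughly 4.6 units apart; after: 7.0. That's 2.4 units further apart.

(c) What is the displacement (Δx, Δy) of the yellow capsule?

(-0.9, 1.7)

The yellow capsule was at about (3.3, 7.0) and moved to about (2.4, 8.7).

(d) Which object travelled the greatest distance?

the red cone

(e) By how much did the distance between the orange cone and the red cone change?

+4.5

They were about 2.8 units apart before and 7.3 after — 4.5 units further apart.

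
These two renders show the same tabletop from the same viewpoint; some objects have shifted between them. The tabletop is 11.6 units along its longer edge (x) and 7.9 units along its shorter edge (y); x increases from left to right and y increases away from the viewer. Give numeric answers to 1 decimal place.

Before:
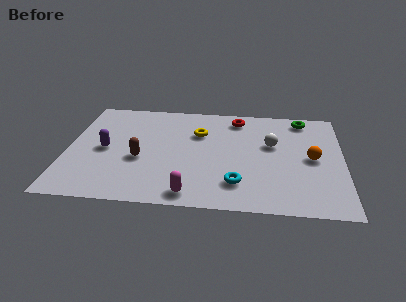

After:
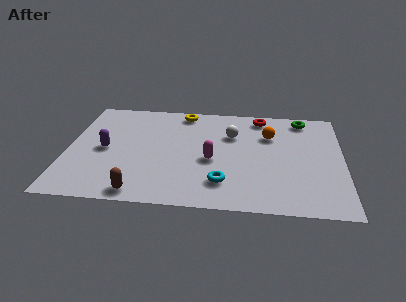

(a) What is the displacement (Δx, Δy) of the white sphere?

(-1.7, 0.6)

From the two frames, the white sphere sits at roughly (8.6, 4.8) before and (6.9, 5.4) after.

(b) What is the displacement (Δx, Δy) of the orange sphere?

(-1.8, 1.6)

From the two frames, the orange sphere sits at roughly (10.3, 3.9) before and (8.5, 5.5) after.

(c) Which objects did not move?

the green torus and the purple capsule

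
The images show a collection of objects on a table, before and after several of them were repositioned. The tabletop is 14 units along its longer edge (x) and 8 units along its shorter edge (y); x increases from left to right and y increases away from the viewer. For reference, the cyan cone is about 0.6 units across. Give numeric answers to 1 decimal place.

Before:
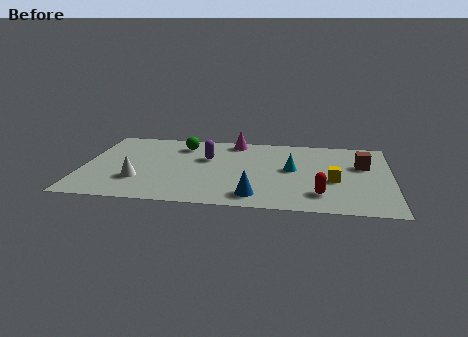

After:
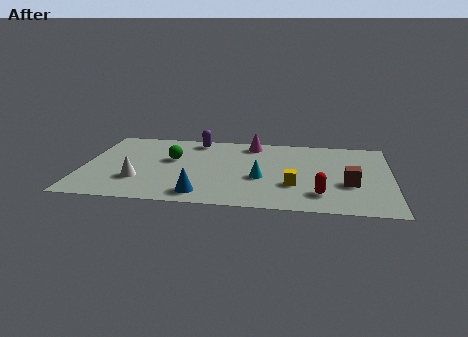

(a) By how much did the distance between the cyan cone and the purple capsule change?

+0.9

They were about 4.0 units apart before and 4.9 after — 0.9 units further apart.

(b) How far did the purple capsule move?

2.0

From (5.6, 5.1) to (5.0, 7.0), the purple capsule covered √(0.6² + 1.9²) ≈ 2.0 units.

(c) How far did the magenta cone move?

0.8

From (6.8, 7.1) to (7.6, 6.9), the magenta cone covered √(0.8² + 0.2²) ≈ 0.8 units.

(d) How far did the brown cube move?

2.2

From (12.7, 5.1) to (12.1, 3.0), the brown cube covered √(0.6² + 2.1²) ≈ 2.2 units.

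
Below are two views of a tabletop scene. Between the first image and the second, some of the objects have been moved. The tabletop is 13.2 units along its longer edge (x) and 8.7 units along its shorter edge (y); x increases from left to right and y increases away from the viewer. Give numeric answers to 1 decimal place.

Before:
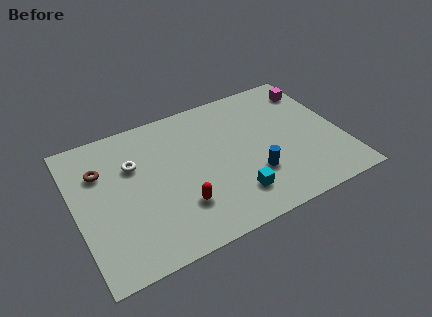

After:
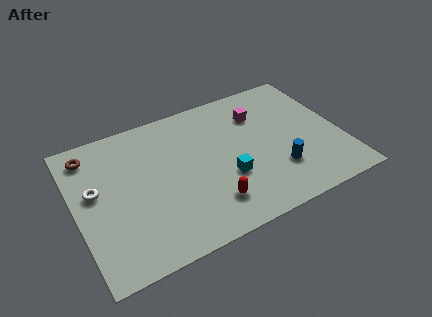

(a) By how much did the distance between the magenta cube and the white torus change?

-0.9

The distance was about 9.4 in the first image and 8.5 in the second, so they moved 0.9 units closer together.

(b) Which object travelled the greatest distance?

the magenta cube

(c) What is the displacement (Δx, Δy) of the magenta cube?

(-2.9, -0.6)

The magenta cube was at about (12.3, 7.0) and moved to about (9.4, 6.4).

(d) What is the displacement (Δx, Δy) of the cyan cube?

(-0.2, 1.2)

The cyan cube started near (7.5, 1.9) and ended near (7.3, 3.1).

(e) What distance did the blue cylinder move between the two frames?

1.2

The blue cylinder was near (8.6, 2.7) before and (9.8, 2.5) after, so it travelled √(1.2² + 0.2²) ≈ 1.2 units.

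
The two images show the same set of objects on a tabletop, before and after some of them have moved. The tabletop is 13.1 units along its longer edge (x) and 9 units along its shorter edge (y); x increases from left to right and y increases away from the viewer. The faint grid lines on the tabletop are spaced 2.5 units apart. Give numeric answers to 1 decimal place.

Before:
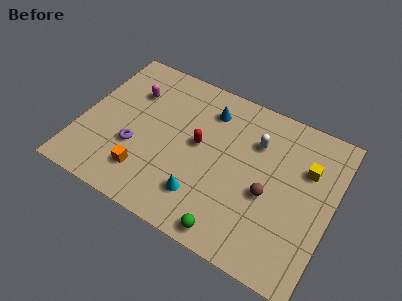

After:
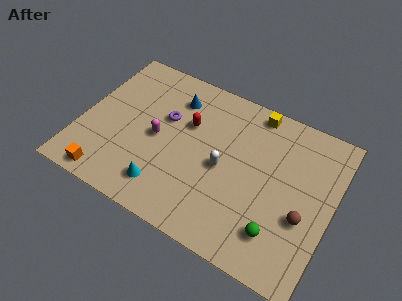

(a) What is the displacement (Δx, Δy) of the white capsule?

(-1.4, -2.2)

From the two frames, the white capsule sits at roughly (8.9, 6.4) before and (7.5, 4.2) after.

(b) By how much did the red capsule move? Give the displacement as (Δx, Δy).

(-0.7, 0.9)

From the two frames, the red capsule sits at roughly (6.1, 4.9) before and (5.4, 5.8) after.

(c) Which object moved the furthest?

the yellow cube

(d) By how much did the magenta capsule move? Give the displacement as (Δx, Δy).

(1.7, -2.1)

The magenta capsule was at about (2.3, 6.4) and moved to about (4.0, 4.3).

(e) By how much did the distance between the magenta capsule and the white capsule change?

-3.1

The distance was about 6.6 in the first image and 3.5 in the second, so they moved 3.1 units closer together.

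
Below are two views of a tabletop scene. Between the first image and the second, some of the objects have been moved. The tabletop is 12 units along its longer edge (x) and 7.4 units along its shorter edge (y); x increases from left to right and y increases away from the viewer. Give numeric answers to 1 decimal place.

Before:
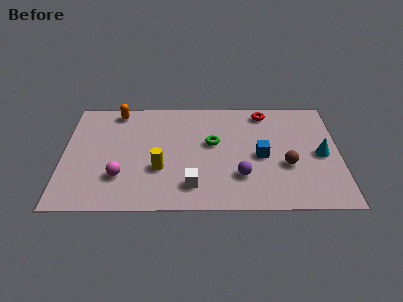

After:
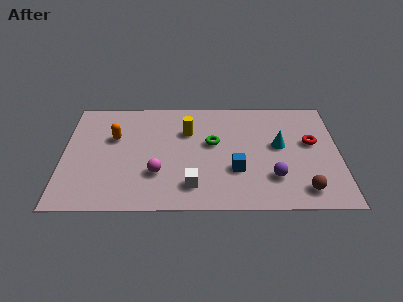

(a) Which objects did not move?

the white cube and the green torus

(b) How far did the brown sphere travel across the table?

1.7

The brown sphere was near (9.7, 2.8) before and (10.4, 1.2) after, so it travelled √(0.7² + 1.6²) ≈ 1.7 units.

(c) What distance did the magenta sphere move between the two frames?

1.6

From (2.5, 2.1) to (4.1, 2.3), the magenta sphere covered √(1.6² + 0.2²) ≈ 1.6 units.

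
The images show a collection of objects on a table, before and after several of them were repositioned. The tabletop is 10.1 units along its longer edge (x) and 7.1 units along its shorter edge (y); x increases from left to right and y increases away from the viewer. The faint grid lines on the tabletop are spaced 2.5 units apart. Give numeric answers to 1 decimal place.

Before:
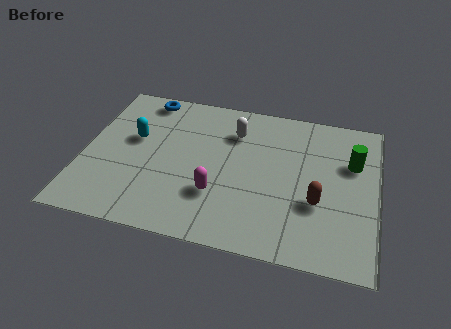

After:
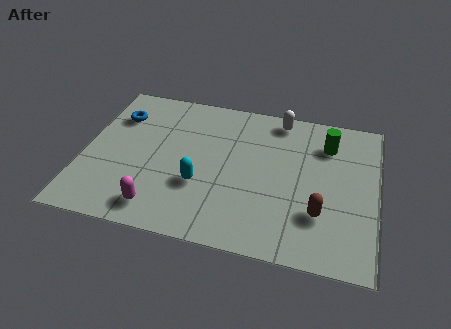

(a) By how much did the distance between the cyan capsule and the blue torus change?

+2.0

Before: roughly 2.1 units apart; after: 4.1. That's 2.0 units further apart.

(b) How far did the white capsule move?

1.8

The white capsule was near (5.1, 5.3) before and (6.6, 6.3) after, so it travelled √(1.5² + 1.0²) ≈ 1.8 units.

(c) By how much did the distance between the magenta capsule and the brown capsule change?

+2.1

The distance was about 3.4 in the first image and 5.5 in the second, so they moved 2.1 units further apart.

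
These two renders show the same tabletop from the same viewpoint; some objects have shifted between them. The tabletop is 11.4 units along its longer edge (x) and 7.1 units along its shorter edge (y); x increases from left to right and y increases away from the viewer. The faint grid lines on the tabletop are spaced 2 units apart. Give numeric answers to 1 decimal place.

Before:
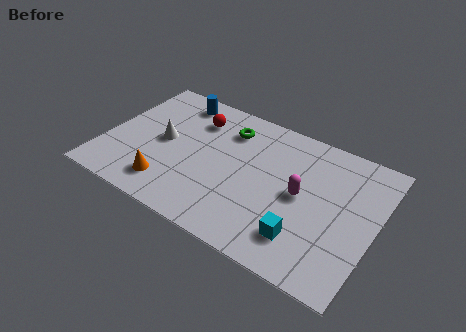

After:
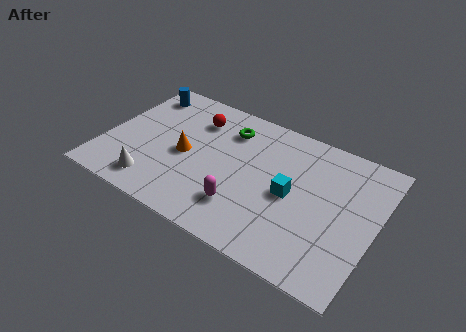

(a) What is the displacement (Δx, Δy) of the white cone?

(0.0, -2.4)

From the two frames, the white cone sits at roughly (2.4, 3.6) before and (2.4, 1.2) after.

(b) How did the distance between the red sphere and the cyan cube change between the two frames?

-1.6

They were about 6.4 units apart before and 4.8 after — 1.6 units closer together.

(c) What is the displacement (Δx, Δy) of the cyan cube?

(-0.8, 1.8)

The cyan cube was at about (8.7, 1.6) and moved to about (7.9, 3.4).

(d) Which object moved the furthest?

the magenta capsule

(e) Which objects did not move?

the red sphere and the green torus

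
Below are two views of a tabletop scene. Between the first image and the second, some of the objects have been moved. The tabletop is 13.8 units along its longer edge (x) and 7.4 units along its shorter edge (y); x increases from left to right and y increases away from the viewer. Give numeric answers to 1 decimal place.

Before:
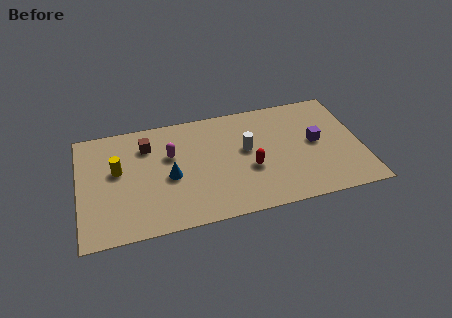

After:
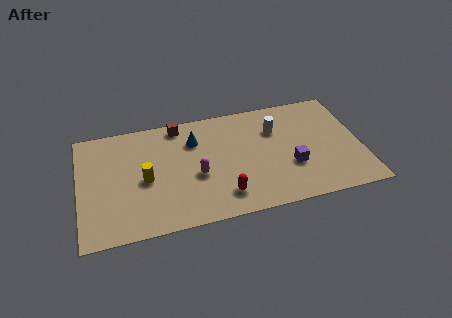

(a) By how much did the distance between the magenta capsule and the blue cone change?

+0.9

Before: roughly 1.4 units apart; after: 2.3. That's 0.9 units further apart.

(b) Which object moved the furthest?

the blue cone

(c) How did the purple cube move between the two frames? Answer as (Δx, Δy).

(-1.3, -1.3)

From the two frames, the purple cube sits at roughly (11.6, 3.9) before and (10.3, 2.6) after.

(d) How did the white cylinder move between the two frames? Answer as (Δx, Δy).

(1.5, 1.0)

The white cylinder started near (8.2, 4.2) and ended near (9.7, 5.2).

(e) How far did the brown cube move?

1.9

From (3.4, 5.6) to (5.0, 6.6), the brown cube covered √(1.6² + 1.0²) ≈ 1.9 units.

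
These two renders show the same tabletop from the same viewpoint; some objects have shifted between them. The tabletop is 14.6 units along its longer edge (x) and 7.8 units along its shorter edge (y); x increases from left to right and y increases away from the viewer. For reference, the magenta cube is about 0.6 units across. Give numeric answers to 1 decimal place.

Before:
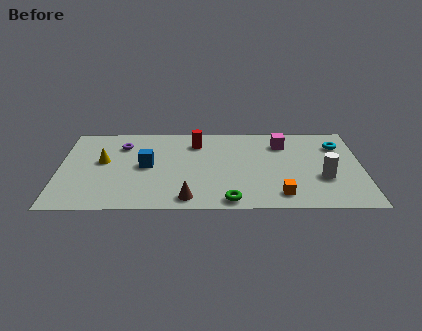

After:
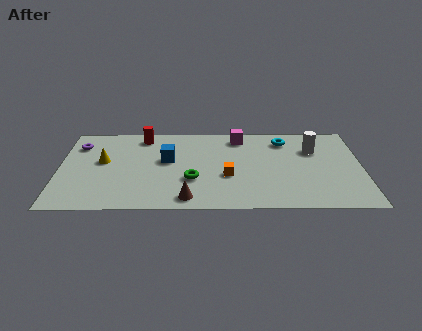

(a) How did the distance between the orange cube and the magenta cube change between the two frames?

-1.1

Before: roughly 4.7 units apart; after: 3.6. That's 1.1 units closer together.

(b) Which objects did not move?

the yellow cone and the brown cone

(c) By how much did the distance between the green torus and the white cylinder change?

+1.6

Before: roughly 4.9 units apart; after: 6.5. That's 1.6 units further apart.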